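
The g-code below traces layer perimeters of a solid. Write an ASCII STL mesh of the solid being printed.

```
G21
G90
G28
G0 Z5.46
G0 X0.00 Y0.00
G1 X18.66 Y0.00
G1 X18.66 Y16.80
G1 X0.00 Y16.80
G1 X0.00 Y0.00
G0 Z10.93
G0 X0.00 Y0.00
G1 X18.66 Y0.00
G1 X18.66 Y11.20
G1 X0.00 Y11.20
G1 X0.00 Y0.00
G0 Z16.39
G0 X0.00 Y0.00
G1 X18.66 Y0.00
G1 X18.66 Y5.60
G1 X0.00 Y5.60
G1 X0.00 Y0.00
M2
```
solid part
  facet normal 0.0000 0.0000 -1.0000
    outer loop
      vertex 18.66 22.40 0.00
      vertex 18.66 0.00 0.00
      vertex 0.00 0.00 0.00
    endloop
  endfacet
  facet normal 0.0000 0.0000 -1.0000
    outer loop
      vertex 0.00 22.40 0.00
      vertex 18.66 22.40 0.00
      vertex 0.00 0.00 0.00
    endloop
  endfacet
  facet normal 0.0000 -1.0000 0.0000
    outer loop
      vertex 0.00 0.00 0.00
      vertex 18.66 0.00 0.00
      vertex 18.66 0.00 21.85
    endloop
  endfacet
  facet normal 0.0000 -1.0000 0.0000
    outer loop
      vertex 0.00 0.00 0.00
      vertex 18.66 0.00 21.85
      vertex 0.00 0.00 21.85
    endloop
  endfacet
  facet normal 0.0000 0.6983 0.7158
    outer loop
      vertex 0.00 0.00 21.85
      vertex 18.66 0.00 21.85
      vertex 18.66 22.40 0.00
    endloop
  endfacet
  facet normal 0.0000 0.6983 0.7158
    outer loop
      vertex 0.00 0.00 21.85
      vertex 18.66 22.40 0.00
      vertex 0.00 22.40 0.00
    endloop
  endfacet
  facet normal -1.0000 0.0000 0.0000
    outer loop
      vertex 0.00 0.00 21.85
      vertex 0.00 22.40 0.00
      vertex 0.00 0.00 0.00
    endloop
  endfacet
  facet normal 1.0000 0.0000 0.0000
    outer loop
      vertex 18.66 0.00 0.00
      vertex 18.66 22.40 0.00
      vertex 18.66 0.00 21.85
    endloop
  endfacet
endsolid part

The G0 Z moves step by Δz≈5.46 mm. The G1 loops shrink linearly with z, so the solid tapers from its base footprint up to z≈21.9. Closing with a flat bottom cap and the tapered top and triangulating gives 8 facets — a wedge (ramp): 18.7 × 22.4 mm base, rising to 21.9 mm along the y=0 edge and sloping linearly to z=0 at y=22.4.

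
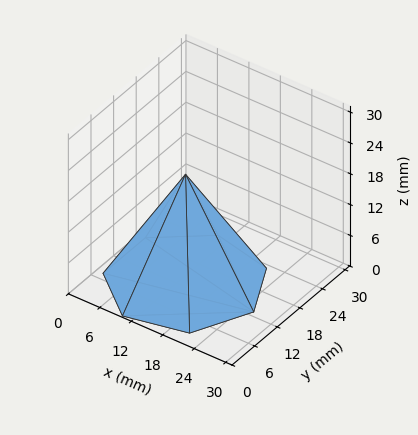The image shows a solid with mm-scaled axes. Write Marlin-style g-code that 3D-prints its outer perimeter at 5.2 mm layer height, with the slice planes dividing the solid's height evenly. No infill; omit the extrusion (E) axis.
Reading the render: the shape is a regular 7-sided pyramid, base circumscribed radius ≈ 13 mm, apex at z ≈ 21 mm (dimensions read to the nearest mm from the axis ticks). For the g-code, the solid's height is divided into equal slices at the stated Δz and each level perimeter traced with G1 moves after a G0 lift.

; perimeter-only toolpath
G21 ; units = mm
G90 ; absolute positioning
G28 ; home
; layer 1
G0 Z5.2
G0 X22.8 Y13.0
G1 X19.1 Y20.6
G1 X10.8 Y22.5
G1 X4.2 Y17.2
G1 X4.2 Y8.8
G1 X10.8 Y3.5
G1 X19.1 Y5.3
G1 X22.8 Y13.0
; layer 2
G0 Z10.5
G0 X19.5 Y13.0
G1 X17.1 Y18.1
G1 X11.6 Y19.4
G1 X7.2 Y15.8
G1 X7.2 Y10.2
G1 X11.6 Y6.7
G1 X17.1 Y7.9
G1 X19.5 Y13.0
; layer 3
G0 Z15.8
G0 X16.2 Y13.0
G1 X15.0 Y15.6
G1 X12.3 Y16.2
G1 X10.1 Y14.4
G1 X10.1 Y11.6
G1 X12.3 Y9.8
G1 X15.0 Y10.4
G1 X16.2 Y13.0
M2 ; end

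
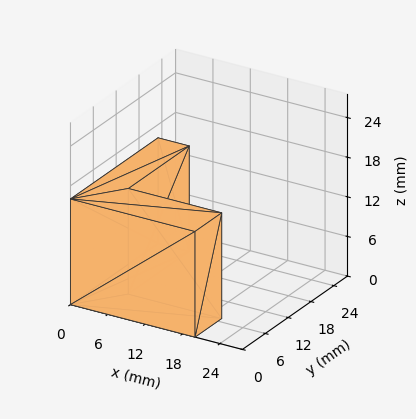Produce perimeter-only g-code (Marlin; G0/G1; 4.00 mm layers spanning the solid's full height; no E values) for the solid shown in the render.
Reading the render: the shape is an L-shaped prism: outer 20 × 23 mm, arm thicknesses ≈ 7 mm (horizontal) and 5 mm (vertical), extruded 16 mm in z (dimensions read to the nearest mm from the axis ticks). For the g-code, the solid's height is divided into equal slices at the stated Δz and each level perimeter traced with G1 moves after a G0 lift.

; perimeter-only toolpath
G21 ; units = mm
G90 ; absolute positioning
G28 ; home
; layer 1
G0 Z4.00
G0 X0.00 Y0.00
G1 X20.00 Y0.00
G1 X20.00 Y7.00
G1 X5.00 Y7.00
G1 X5.00 Y23.00
G1 X0.00 Y23.00
G1 X0.00 Y0.00
; layer 2
G0 Z8.00
G0 X0.00 Y0.00
G1 X20.00 Y0.00
G1 X20.00 Y7.00
G1 X5.00 Y7.00
G1 X5.00 Y23.00
G1 X0.00 Y23.00
G1 X0.00 Y0.00
; layer 3
G0 Z12.00
G0 X0.00 Y0.00
G1 X20.00 Y0.00
G1 X20.00 Y7.00
G1 X5.00 Y7.00
G1 X5.00 Y23.00
G1 X0.00 Y23.00
G1 X0.00 Y0.00
; layer 4
G0 Z16.00
G0 X0.00 Y0.00
G1 X20.00 Y0.00
G1 X20.00 Y7.00
G1 X5.00 Y7.00
G1 X5.00 Y23.00
G1 X0.00 Y23.00
G1 X0.00 Y0.00
M2 ; end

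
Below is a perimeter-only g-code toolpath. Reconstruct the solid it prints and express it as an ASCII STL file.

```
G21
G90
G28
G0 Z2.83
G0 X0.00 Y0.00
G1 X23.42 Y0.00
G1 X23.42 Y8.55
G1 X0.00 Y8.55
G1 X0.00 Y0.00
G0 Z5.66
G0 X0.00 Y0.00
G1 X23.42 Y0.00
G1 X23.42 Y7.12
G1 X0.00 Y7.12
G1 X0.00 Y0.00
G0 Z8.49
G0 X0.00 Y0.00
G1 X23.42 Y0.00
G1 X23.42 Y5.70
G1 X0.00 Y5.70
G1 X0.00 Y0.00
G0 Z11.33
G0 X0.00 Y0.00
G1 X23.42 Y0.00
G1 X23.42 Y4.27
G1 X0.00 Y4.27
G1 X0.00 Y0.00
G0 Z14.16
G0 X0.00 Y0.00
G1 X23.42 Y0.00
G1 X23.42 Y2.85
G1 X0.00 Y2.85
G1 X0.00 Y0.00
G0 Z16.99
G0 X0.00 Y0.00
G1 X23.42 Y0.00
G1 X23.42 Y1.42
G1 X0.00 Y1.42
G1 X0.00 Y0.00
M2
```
solid part
  facet normal 0.0000 0.0000 -1.0000
    outer loop
      vertex 23.42 9.97 0.00
      vertex 23.42 0.00 0.00
      vertex 0.00 0.00 0.00
    endloop
  endfacet
  facet normal 0.0000 0.0000 -1.0000
    outer loop
      vertex 0.00 9.97 0.00
      vertex 23.42 9.97 0.00
      vertex 0.00 0.00 0.00
    endloop
  endfacet
  facet normal 0.0000 -1.0000 0.0000
    outer loop
      vertex 0.00 0.00 0.00
      vertex 23.42 0.00 0.00
      vertex 23.42 0.00 19.82
    endloop
  endfacet
  facet normal 0.0000 -1.0000 0.0000
    outer loop
      vertex 0.00 0.00 0.00
      vertex 23.42 0.00 19.82
      vertex 0.00 0.00 19.82
    endloop
  endfacet
  facet normal 0.0000 0.8933 0.4494
    outer loop
      vertex 0.00 0.00 19.82
      vertex 23.42 0.00 19.82
      vertex 23.42 9.97 0.00
    endloop
  endfacet
  facet normal 0.0000 0.8933 0.4494
    outer loop
      vertex 0.00 0.00 19.82
      vertex 23.42 9.97 0.00
      vertex 0.00 9.97 0.00
    endloop
  endfacet
  facet normal -1.0000 0.0000 0.0000
    outer loop
      vertex 0.00 0.00 19.82
      vertex 0.00 9.97 0.00
      vertex 0.00 0.00 0.00
    endloop
  endfacet
  facet normal 1.0000 0.0000 0.0000
    outer loop
      vertex 23.42 0.00 0.00
      vertex 23.42 9.97 0.00
      vertex 23.42 0.00 19.82
    endloop
  endfacet
endsolid part

The G0 Z moves step by Δz≈2.83 mm. The G1 loops shrink linearly with z, so the solid tapers from its base footprint up to z≈19.8. Closing with a flat bottom cap and the tapered top and triangulating gives 8 facets — a wedge (ramp): 23.4 × 9.97 mm base, rising to 19.8 mm along the y=0 edge and sloping linearly to z=0 at y=9.97.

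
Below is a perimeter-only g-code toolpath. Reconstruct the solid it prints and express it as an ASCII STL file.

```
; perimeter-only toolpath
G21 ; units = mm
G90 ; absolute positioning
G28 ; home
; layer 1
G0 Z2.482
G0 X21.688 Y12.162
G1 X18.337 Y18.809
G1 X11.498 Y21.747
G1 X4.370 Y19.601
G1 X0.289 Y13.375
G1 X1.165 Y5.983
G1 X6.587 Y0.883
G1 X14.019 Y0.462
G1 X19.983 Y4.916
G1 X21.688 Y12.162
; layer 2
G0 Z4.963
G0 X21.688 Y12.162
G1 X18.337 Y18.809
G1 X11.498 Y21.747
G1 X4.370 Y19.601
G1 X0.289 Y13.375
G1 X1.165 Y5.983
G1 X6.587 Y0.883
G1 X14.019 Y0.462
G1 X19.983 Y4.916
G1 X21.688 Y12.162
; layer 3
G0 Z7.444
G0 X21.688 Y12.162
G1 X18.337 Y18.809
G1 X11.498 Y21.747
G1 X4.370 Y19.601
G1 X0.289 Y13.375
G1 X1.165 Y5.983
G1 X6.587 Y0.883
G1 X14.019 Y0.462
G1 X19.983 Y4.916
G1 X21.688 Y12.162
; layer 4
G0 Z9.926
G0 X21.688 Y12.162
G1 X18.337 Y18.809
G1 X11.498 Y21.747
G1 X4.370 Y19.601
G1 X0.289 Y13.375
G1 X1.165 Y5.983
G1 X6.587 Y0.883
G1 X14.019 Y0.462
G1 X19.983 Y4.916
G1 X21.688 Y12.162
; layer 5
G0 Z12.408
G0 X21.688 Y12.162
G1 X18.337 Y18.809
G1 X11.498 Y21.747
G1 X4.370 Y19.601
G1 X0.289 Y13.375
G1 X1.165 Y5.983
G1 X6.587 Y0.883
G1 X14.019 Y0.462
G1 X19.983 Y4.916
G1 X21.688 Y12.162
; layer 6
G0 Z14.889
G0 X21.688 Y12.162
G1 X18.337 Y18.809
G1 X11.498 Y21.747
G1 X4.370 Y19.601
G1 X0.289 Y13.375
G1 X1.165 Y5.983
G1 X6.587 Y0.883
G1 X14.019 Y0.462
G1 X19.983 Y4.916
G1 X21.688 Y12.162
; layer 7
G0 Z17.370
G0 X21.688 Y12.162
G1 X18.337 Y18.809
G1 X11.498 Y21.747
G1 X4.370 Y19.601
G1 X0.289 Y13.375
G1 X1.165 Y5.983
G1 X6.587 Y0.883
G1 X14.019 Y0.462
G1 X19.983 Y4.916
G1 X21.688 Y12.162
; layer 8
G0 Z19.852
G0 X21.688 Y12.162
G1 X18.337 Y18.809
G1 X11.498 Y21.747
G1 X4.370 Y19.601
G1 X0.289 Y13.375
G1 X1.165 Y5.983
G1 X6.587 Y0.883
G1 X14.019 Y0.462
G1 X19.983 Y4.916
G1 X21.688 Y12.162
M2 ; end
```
solid part
  facet normal 0.0000 0.0000 -1.0000
    outer loop
      vertex 11.498 21.747 0.000
      vertex 18.337 18.809 0.000
      vertex 21.688 12.162 0.000
    endloop
  endfacet
  facet normal 0.0000 0.0000 -1.0000
    outer loop
      vertex 4.370 19.601 0.000
      vertex 11.498 21.747 0.000
      vertex 21.688 12.162 0.000
    endloop
  endfacet
  facet normal 0.0000 0.0000 -1.0000
    outer loop
      vertex 0.289 13.375 0.000
      vertex 4.370 19.601 0.000
      vertex 21.688 12.162 0.000
    endloop
  endfacet
  facet normal 0.0000 0.0000 -1.0000
    outer loop
      vertex 1.165 5.983 0.000
      vertex 0.289 13.375 0.000
      vertex 21.688 12.162 0.000
    endloop
  endfacet
  facet normal 0.0000 0.0000 -1.0000
    outer loop
      vertex 6.587 0.883 0.000
      vertex 1.165 5.983 0.000
      vertex 21.688 12.162 0.000
    endloop
  endfacet
  facet normal 0.0000 0.0000 -1.0000
    outer loop
      vertex 14.019 0.462 0.000
      vertex 6.587 0.883 0.000
      vertex 21.688 12.162 0.000
    endloop
  endfacet
  facet normal 0.0000 0.0000 -1.0000
    outer loop
      vertex 19.983 4.916 0.000
      vertex 14.019 0.462 0.000
      vertex 21.688 12.162 0.000
    endloop
  endfacet
  facet normal 0.0000 0.0000 1.0000
    outer loop
      vertex 21.688 12.162 19.852
      vertex 18.337 18.809 19.852
      vertex 11.498 21.747 19.852
    endloop
  endfacet
  facet normal 0.0000 0.0000 1.0000
    outer loop
      vertex 21.688 12.162 19.852
      vertex 11.498 21.747 19.852
      vertex 4.370 19.601 19.852
    endloop
  endfacet
  facet normal 0.0000 0.0000 1.0000
    outer loop
      vertex 21.688 12.162 19.852
      vertex 4.370 19.601 19.852
      vertex 0.289 13.375 19.852
    endloop
  endfacet
  facet normal 0.0000 0.0000 1.0000
    outer loop
      vertex 21.688 12.162 19.852
      vertex 0.289 13.375 19.852
      vertex 1.165 5.983 19.852
    endloop
  endfacet
  facet normal 0.0000 0.0000 1.0000
    outer loop
      vertex 21.688 12.162 19.852
      vertex 1.165 5.983 19.852
      vertex 6.587 0.883 19.852
    endloop
  endfacet
  facet normal 0.0000 0.0000 1.0000
    outer loop
      vertex 21.688 12.162 19.852
      vertex 6.587 0.883 19.852
      vertex 14.019 0.462 19.852
    endloop
  endfacet
  facet normal 0.0000 0.0000 1.0000
    outer loop
      vertex 21.688 12.162 19.852
      vertex 14.019 0.462 19.852
      vertex 19.983 4.916 19.852
    endloop
  endfacet
  facet normal 0.8929 0.4502 0.0000
    outer loop
      vertex 21.688 12.162 0.000
      vertex 18.337 18.809 0.000
      vertex 18.337 18.809 19.852
    endloop
  endfacet
  facet normal 0.8929 0.4502 0.0000
    outer loop
      vertex 21.688 12.162 0.000
      vertex 18.337 18.809 19.852
      vertex 21.688 12.162 19.852
    endloop
  endfacet
  facet normal 0.3947 0.9188 0.0000
    outer loop
      vertex 18.337 18.809 0.000
      vertex 11.498 21.747 0.000
      vertex 11.498 21.747 19.852
    endloop
  endfacet
  facet normal 0.3947 0.9188 0.0000
    outer loop
      vertex 18.337 18.809 0.000
      vertex 11.498 21.747 19.852
      vertex 18.337 18.809 19.852
    endloop
  endfacet
  facet normal -0.2883 0.9575 0.0000
    outer loop
      vertex 11.498 21.747 0.000
      vertex 4.370 19.601 0.000
      vertex 4.370 19.601 19.852
    endloop
  endfacet
  facet normal -0.2883 0.9575 0.0000
    outer loop
      vertex 11.498 21.747 0.000
      vertex 4.370 19.601 19.852
      vertex 11.498 21.747 19.852
    endloop
  endfacet
  facet normal -0.8363 0.5482 0.0000
    outer loop
      vertex 4.370 19.601 0.000
      vertex 0.289 13.375 0.000
      vertex 0.289 13.375 19.852
    endloop
  endfacet
  facet normal -0.8363 0.5482 0.0000
    outer loop
      vertex 4.370 19.601 0.000
      vertex 0.289 13.375 19.852
      vertex 4.370 19.601 19.852
    endloop
  endfacet
  facet normal -0.9931 -0.1177 0.0000
    outer loop
      vertex 0.289 13.375 0.000
      vertex 1.165 5.983 0.000
      vertex 1.165 5.983 19.852
    endloop
  endfacet
  facet normal -0.9931 -0.1177 0.0000
    outer loop
      vertex 0.289 13.375 0.000
      vertex 1.165 5.983 19.852
      vertex 0.289 13.375 19.852
    endloop
  endfacet
  facet normal -0.6851 -0.7284 0.0000
    outer loop
      vertex 1.165 5.983 0.000
      vertex 6.587 0.883 0.000
      vertex 6.587 0.883 19.852
    endloop
  endfacet
  facet normal -0.6851 -0.7284 0.0000
    outer loop
      vertex 1.165 5.983 0.000
      vertex 6.587 0.883 19.852
      vertex 1.165 5.983 19.852
    endloop
  endfacet
  facet normal -0.0566 -0.9984 0.0000
    outer loop
      vertex 6.587 0.883 0.000
      vertex 14.019 0.462 0.000
      vertex 14.019 0.462 19.852
    endloop
  endfacet
  facet normal -0.0566 -0.9984 0.0000
    outer loop
      vertex 6.587 0.883 0.000
      vertex 14.019 0.462 19.852
      vertex 6.587 0.883 19.852
    endloop
  endfacet
  facet normal 0.5984 -0.8012 0.0000
    outer loop
      vertex 14.019 0.462 0.000
      vertex 19.983 4.916 0.000
      vertex 19.983 4.916 19.852
    endloop
  endfacet
  facet normal 0.5984 -0.8012 0.0000
    outer loop
      vertex 14.019 0.462 0.000
      vertex 19.983 4.916 19.852
      vertex 14.019 0.462 19.852
    endloop
  endfacet
  facet normal 0.9734 -0.2290 0.0000
    outer loop
      vertex 19.983 4.916 0.000
      vertex 21.688 12.162 0.000
      vertex 21.688 12.162 19.852
    endloop
  endfacet
  facet normal 0.9734 -0.2290 0.0000
    outer loop
      vertex 19.983 4.916 0.000
      vertex 21.688 12.162 19.852
      vertex 19.983 4.916 19.852
    endloop
  endfacet
endsolid part

The G0 Z moves step by Δz≈2.482 mm. Every layer's G1 loop is the same polygon, so the solid is a straight extrusion of it from z=0 to z≈19.9. Closing with flat bottom and top caps and triangulating gives 32 facets — a regular 9-sided prism (a cylinder approximated with 9 flat sides), circumscribed radius ≈ 10.9 mm, height ≈ 19.9 mm.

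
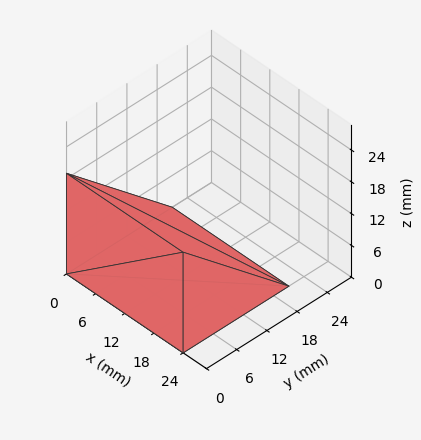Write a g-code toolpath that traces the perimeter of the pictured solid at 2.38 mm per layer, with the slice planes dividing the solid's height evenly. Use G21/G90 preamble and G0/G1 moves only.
Reading the render: the shape is a wedge (ramp): 24 × 21 mm base, rising to 19 mm along the y=0 edge and sloping linearly to z=0 at y=21 (dimensions read to the nearest mm from the axis ticks). For the g-code, the solid's height is divided into equal slices at the stated Δz and each level perimeter traced with G1 moves after a G0 lift.

; perimeter-only toolpath
G21 ; units = mm
G90 ; absolute positioning
G28 ; home
; layer 1
G0 Z2.38
G0 X0.00 Y0.00
G1 X24.00 Y0.00
G1 X24.00 Y18.38
G1 X0.00 Y18.38
G1 X0.00 Y0.00
; layer 2
G0 Z4.75
G0 X0.00 Y0.00
G1 X24.00 Y0.00
G1 X24.00 Y15.75
G1 X0.00 Y15.75
G1 X0.00 Y0.00
; layer 3
G0 Z7.12
G0 X0.00 Y0.00
G1 X24.00 Y0.00
G1 X24.00 Y13.12
G1 X0.00 Y13.12
G1 X0.00 Y0.00
; layer 4
G0 Z9.50
G0 X0.00 Y0.00
G1 X24.00 Y0.00
G1 X24.00 Y10.50
G1 X0.00 Y10.50
G1 X0.00 Y0.00
; layer 5
G0 Z11.88
G0 X0.00 Y0.00
G1 X24.00 Y0.00
G1 X24.00 Y7.88
G1 X0.00 Y7.88
G1 X0.00 Y0.00
; layer 6
G0 Z14.25
G0 X0.00 Y0.00
G1 X24.00 Y0.00
G1 X24.00 Y5.25
G1 X0.00 Y5.25
G1 X0.00 Y0.00
; layer 7
G0 Z16.62
G0 X0.00 Y0.00
G1 X24.00 Y0.00
G1 X24.00 Y2.62
G1 X0.00 Y2.62
G1 X0.00 Y0.00
M2 ; end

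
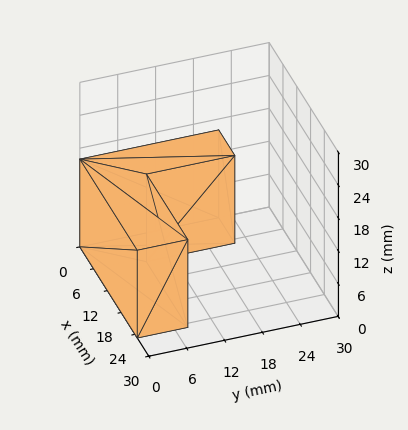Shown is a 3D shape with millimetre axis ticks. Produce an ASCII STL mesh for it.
Reading the render: the shape is an L-shaped prism: outer 25 × 22 mm, arm thicknesses ≈ 8 mm (horizontal) and 7 mm (vertical), extruded 16 mm in z (dimensions read to the nearest mm from the axis ticks). For the STL, each face is triangulated and given an outward normal.

solid part
  facet normal 0.0000 0.0000 -1.0000
    outer loop
      vertex 25.00 8.00 0.00
      vertex 25.00 0.00 0.00
      vertex 0.00 0.00 0.00
    endloop
  endfacet
  facet normal 0.0000 0.0000 -1.0000
    outer loop
      vertex 7.00 8.00 0.00
      vertex 25.00 8.00 0.00
      vertex 0.00 0.00 0.00
    endloop
  endfacet
  facet normal 0.0000 0.0000 -1.0000
    outer loop
      vertex 7.00 22.00 0.00
      vertex 7.00 8.00 0.00
      vertex 0.00 0.00 0.00
    endloop
  endfacet
  facet normal 0.0000 0.0000 -1.0000
    outer loop
      vertex 0.00 22.00 0.00
      vertex 7.00 22.00 0.00
      vertex 0.00 0.00 0.00
    endloop
  endfacet
  facet normal 0.0000 0.0000 1.0000
    outer loop
      vertex 0.00 0.00 16.00
      vertex 25.00 0.00 16.00
      vertex 25.00 8.00 16.00
    endloop
  endfacet
  facet normal 0.0000 0.0000 1.0000
    outer loop
      vertex 0.00 0.00 16.00
      vertex 25.00 8.00 16.00
      vertex 7.00 8.00 16.00
    endloop
  endfacet
  facet normal 0.0000 0.0000 1.0000
    outer loop
      vertex 0.00 0.00 16.00
      vertex 7.00 8.00 16.00
      vertex 7.00 22.00 16.00
    endloop
  endfacet
  facet normal 0.0000 0.0000 1.0000
    outer loop
      vertex 0.00 0.00 16.00
      vertex 7.00 22.00 16.00
      vertex 0.00 22.00 16.00
    endloop
  endfacet
  facet normal 0.0000 -1.0000 0.0000
    outer loop
      vertex 0.00 0.00 0.00
      vertex 25.00 0.00 0.00
      vertex 25.00 0.00 16.00
    endloop
  endfacet
  facet normal 0.0000 -1.0000 0.0000
    outer loop
      vertex 0.00 0.00 0.00
      vertex 25.00 0.00 16.00
      vertex 0.00 0.00 16.00
    endloop
  endfacet
  facet normal 1.0000 0.0000 0.0000
    outer loop
      vertex 25.00 0.00 0.00
      vertex 25.00 8.00 0.00
      vertex 25.00 8.00 16.00
    endloop
  endfacet
  facet normal 1.0000 0.0000 0.0000
    outer loop
      vertex 25.00 0.00 0.00
      vertex 25.00 8.00 16.00
      vertex 25.00 0.00 16.00
    endloop
  endfacet
  facet normal 0.0000 1.0000 0.0000
    outer loop
      vertex 25.00 8.00 0.00
      vertex 7.00 8.00 0.00
      vertex 7.00 8.00 16.00
    endloop
  endfacet
  facet normal 0.0000 1.0000 0.0000
    outer loop
      vertex 25.00 8.00 0.00
      vertex 7.00 8.00 16.00
      vertex 25.00 8.00 16.00
    endloop
  endfacet
  facet normal 1.0000 0.0000 0.0000
    outer loop
      vertex 7.00 8.00 0.00
      vertex 7.00 22.00 0.00
      vertex 7.00 22.00 16.00
    endloop
  endfacet
  facet normal 1.0000 0.0000 0.0000
    outer loop
      vertex 7.00 8.00 0.00
      vertex 7.00 22.00 16.00
      vertex 7.00 8.00 16.00
    endloop
  endfacet
  facet normal 0.0000 1.0000 0.0000
    outer loop
      vertex 7.00 22.00 0.00
      vertex 0.00 22.00 0.00
      vertex 0.00 22.00 16.00
    endloop
  endfacet
  facet normal 0.0000 1.0000 0.0000
    outer loop
      vertex 7.00 22.00 0.00
      vertex 0.00 22.00 16.00
      vertex 7.00 22.00 16.00
    endloop
  endfacet
  facet normal -1.0000 0.0000 0.0000
    outer loop
      vertex 0.00 22.00 0.00
      vertex 0.00 0.00 0.00
      vertex 0.00 0.00 16.00
    endloop
  endfacet
  facet normal -1.0000 0.0000 0.0000
    outer loop
      vertex 0.00 22.00 0.00
      vertex 0.00 0.00 16.00
      vertex 0.00 22.00 16.00
    endloop
  endfacet
endsolid part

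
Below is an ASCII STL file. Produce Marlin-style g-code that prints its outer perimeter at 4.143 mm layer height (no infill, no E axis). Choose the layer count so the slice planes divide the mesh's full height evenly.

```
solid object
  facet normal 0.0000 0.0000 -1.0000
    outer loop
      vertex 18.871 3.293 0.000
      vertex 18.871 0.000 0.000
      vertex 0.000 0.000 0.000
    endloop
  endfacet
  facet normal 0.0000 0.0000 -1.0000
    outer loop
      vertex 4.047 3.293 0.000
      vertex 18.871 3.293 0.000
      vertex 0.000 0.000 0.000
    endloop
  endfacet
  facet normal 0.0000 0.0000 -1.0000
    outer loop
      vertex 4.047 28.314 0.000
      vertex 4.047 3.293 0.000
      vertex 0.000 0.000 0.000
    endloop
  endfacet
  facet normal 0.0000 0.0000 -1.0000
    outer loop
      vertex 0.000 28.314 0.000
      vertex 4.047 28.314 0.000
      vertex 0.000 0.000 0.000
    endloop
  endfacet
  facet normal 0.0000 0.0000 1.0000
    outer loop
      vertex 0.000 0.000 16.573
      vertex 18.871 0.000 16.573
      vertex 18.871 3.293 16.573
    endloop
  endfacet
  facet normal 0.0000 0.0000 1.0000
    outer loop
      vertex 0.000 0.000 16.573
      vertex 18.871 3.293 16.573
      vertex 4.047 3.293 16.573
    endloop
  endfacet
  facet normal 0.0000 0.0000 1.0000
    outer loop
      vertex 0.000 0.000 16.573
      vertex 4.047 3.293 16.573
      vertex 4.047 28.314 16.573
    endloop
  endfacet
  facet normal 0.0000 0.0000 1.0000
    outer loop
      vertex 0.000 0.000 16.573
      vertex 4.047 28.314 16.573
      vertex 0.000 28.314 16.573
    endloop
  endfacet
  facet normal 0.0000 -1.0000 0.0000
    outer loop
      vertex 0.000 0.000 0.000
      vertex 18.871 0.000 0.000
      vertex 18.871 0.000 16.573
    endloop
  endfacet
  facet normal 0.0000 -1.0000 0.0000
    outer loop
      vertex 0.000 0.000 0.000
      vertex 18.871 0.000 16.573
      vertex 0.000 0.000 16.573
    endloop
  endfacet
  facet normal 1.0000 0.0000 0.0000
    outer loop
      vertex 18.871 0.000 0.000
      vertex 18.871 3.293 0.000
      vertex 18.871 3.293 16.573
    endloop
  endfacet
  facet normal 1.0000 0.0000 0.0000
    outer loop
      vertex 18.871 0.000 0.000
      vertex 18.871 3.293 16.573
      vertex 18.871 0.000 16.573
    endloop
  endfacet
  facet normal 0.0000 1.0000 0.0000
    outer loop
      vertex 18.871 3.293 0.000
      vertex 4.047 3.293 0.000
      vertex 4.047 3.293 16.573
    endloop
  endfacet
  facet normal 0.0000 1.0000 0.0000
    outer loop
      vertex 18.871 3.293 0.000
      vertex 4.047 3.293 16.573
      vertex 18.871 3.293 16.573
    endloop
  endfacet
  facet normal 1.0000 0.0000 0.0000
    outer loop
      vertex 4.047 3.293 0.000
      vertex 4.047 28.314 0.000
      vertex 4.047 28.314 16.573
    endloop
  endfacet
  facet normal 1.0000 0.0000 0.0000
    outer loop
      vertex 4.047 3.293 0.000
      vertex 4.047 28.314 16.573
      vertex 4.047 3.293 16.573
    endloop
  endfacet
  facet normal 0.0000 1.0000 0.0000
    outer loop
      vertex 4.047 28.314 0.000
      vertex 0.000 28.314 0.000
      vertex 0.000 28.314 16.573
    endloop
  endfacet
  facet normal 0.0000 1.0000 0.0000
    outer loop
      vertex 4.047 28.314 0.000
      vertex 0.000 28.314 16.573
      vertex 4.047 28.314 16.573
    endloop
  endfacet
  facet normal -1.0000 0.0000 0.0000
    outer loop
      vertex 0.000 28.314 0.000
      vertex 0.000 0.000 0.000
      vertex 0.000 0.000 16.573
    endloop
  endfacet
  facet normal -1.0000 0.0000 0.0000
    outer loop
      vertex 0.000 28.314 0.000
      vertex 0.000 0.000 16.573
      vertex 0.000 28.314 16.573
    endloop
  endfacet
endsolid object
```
; perimeter-only toolpath
G21 ; units = mm
G90 ; absolute positioning
G28 ; home
; layer 1
G0 Z4.143
G0 X0.000 Y0.000
G1 X18.871 Y0.000
G1 X18.871 Y3.293
G1 X4.047 Y3.293
G1 X4.047 Y28.314
G1 X0.000 Y28.314
G1 X0.000 Y0.000
; layer 2
G0 Z8.287
G0 X0.000 Y0.000
G1 X18.871 Y0.000
G1 X18.871 Y3.293
G1 X4.047 Y3.293
G1 X4.047 Y28.314
G1 X0.000 Y28.314
G1 X0.000 Y0.000
; layer 3
G0 Z12.430
G0 X0.000 Y0.000
G1 X18.871 Y0.000
G1 X18.871 Y3.293
G1 X4.047 Y3.293
G1 X4.047 Y28.314
G1 X0.000 Y28.314
G1 X0.000 Y0.000
; layer 4
G0 Z16.573
G0 X0.000 Y0.000
G1 X18.871 Y0.000
G1 X18.871 Y3.293
G1 X4.047 Y3.293
G1 X4.047 Y28.314
G1 X0.000 Y28.314
G1 X0.000 Y0.000
M2 ; end

The solid is an L-shaped prism: outer 18.9 × 28.3 mm, arm thicknesses ≈ 3.29 mm (horizontal) and 4.05 mm (vertical), extruded 16.6 mm in z. Slicing at Δz = 4.143 mm — 4 equal slices spanning the solid's height, so layer i sits at z = i·h/4 — gives 4 non-empty perimeters. Each is a 6-segment closed polygon; G0 lifts to the layer z and rapids to the start vertex, then G1 traces the edges.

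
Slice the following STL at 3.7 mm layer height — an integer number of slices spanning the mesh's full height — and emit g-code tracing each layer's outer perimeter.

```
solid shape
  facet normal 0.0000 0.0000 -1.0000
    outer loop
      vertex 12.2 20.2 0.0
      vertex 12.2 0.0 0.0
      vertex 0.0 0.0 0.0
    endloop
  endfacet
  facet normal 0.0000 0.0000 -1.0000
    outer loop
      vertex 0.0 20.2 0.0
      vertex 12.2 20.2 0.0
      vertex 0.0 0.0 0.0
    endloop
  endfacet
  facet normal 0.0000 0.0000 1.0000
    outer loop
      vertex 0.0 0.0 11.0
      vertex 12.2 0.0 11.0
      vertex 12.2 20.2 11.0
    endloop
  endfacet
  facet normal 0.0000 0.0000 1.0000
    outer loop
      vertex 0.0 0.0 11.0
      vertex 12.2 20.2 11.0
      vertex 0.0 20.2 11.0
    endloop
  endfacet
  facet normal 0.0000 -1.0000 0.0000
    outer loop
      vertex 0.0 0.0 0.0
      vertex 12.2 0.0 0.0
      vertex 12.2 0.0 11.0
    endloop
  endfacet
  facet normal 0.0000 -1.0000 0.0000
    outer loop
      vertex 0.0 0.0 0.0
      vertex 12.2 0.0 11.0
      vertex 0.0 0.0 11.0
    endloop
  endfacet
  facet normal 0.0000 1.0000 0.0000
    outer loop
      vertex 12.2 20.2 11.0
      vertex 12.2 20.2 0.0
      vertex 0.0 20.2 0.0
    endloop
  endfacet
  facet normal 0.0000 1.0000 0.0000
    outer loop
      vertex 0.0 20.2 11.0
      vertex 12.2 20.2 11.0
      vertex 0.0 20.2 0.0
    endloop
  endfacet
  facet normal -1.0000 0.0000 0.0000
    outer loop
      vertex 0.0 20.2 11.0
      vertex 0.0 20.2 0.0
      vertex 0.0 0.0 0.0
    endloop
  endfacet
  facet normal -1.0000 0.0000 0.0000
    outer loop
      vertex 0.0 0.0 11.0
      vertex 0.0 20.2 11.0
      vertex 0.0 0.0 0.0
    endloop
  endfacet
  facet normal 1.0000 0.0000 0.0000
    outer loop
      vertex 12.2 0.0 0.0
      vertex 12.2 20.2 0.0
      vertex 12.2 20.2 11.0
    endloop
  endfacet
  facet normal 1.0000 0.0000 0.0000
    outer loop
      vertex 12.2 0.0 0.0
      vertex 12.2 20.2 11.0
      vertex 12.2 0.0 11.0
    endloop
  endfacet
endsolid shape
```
; perimeter-only toolpath
G21 ; units = mm
G90 ; absolute positioning
G28 ; home
; layer 1
G0 Z3.7
G0 X0.0 Y0.0
G1 X12.2 Y0.0
G1 X12.2 Y20.2
G1 X0.0 Y20.2
G1 X0.0 Y0.0
; layer 2
G0 Z7.3
G0 X0.0 Y0.0
G1 X12.2 Y0.0
G1 X12.2 Y20.2
G1 X0.0 Y20.2
G1 X0.0 Y0.0
; layer 3
G0 Z11.0
G0 X0.0 Y0.0
G1 X12.2 Y0.0
G1 X12.2 Y20.2
G1 X0.0 Y20.2
G1 X0.0 Y0.0
M2 ; end

The solid is a rectangular box, roughly 12.2 × 20.2 mm footprint and 11 mm tall. Slicing at Δz = 3.7 mm — 3 equal slices spanning the solid's height, so layer i sits at z = i·h/3 — gives 3 non-empty perimeters. Each is a 4-segment closed polygon; G0 lifts to the layer z and rapids to the start vertex, then G1 traces the edges.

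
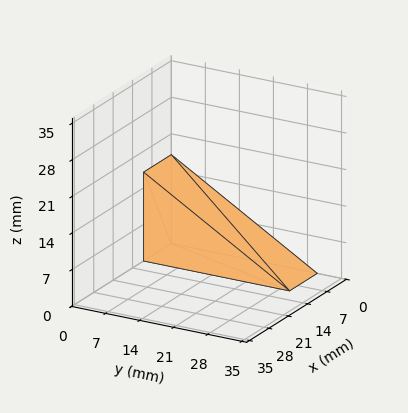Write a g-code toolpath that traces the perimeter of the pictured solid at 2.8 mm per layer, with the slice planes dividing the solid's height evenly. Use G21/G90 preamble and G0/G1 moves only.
Reading the render: the shape is a wedge (ramp): 10 × 30 mm base, rising to 17 mm along the y=0 edge and sloping linearly to z=0 at y=30 (dimensions read to the nearest mm from the axis ticks). For the g-code, the solid's height is divided into equal slices at the stated Δz and each level perimeter traced with G1 moves after a G0 lift.

; perimeter-only toolpath
G21 ; units = mm
G90 ; absolute positioning
G28 ; home
; layer 1
G0 Z2.8
G0 X0.0 Y0.0
G1 X10.0 Y0.0
G1 X10.0 Y25.0
G1 X0.0 Y25.0
G1 X0.0 Y0.0
; layer 2
G0 Z5.7
G0 X0.0 Y0.0
G1 X10.0 Y0.0
G1 X10.0 Y20.0
G1 X0.0 Y20.0
G1 X0.0 Y0.0
; layer 3
G0 Z8.5
G0 X0.0 Y0.0
G1 X10.0 Y0.0
G1 X10.0 Y15.0
G1 X0.0 Y15.0
G1 X0.0 Y0.0
; layer 4
G0 Z11.3
G0 X0.0 Y0.0
G1 X10.0 Y0.0
G1 X10.0 Y10.0
G1 X0.0 Y10.0
G1 X0.0 Y0.0
; layer 5
G0 Z14.2
G0 X0.0 Y0.0
G1 X10.0 Y0.0
G1 X10.0 Y5.0
G1 X0.0 Y5.0
G1 X0.0 Y0.0
M2 ; end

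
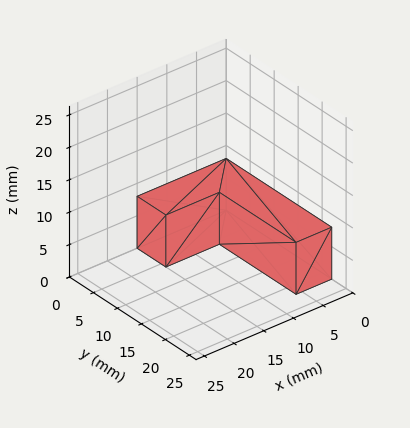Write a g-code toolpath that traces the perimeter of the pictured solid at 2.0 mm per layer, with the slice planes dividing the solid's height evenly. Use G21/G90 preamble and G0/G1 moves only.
Reading the render: the shape is an L-shaped prism: outer 15 × 22 mm, arm thicknesses ≈ 6 mm (horizontal) and 6 mm (vertical), extruded 8 mm in z (dimensions read to the nearest mm from the axis ticks). For the g-code, the solid's height is divided into equal slices at the stated Δz and each level perimeter traced with G1 moves after a G0 lift.

; perimeter-only toolpath
G21 ; units = mm
G90 ; absolute positioning
G28 ; home
; layer 1
G0 Z2.0
G0 X0.0 Y0.0
G1 X15.0 Y0.0
G1 X15.0 Y6.0
G1 X6.0 Y6.0
G1 X6.0 Y22.0
G1 X0.0 Y22.0
G1 X0.0 Y0.0
; layer 2
G0 Z4.0
G0 X0.0 Y0.0
G1 X15.0 Y0.0
G1 X15.0 Y6.0
G1 X6.0 Y6.0
G1 X6.0 Y22.0
G1 X0.0 Y22.0
G1 X0.0 Y0.0
; layer 3
G0 Z6.0
G0 X0.0 Y0.0
G1 X15.0 Y0.0
G1 X15.0 Y6.0
G1 X6.0 Y6.0
G1 X6.0 Y22.0
G1 X0.0 Y22.0
G1 X0.0 Y0.0
; layer 4
G0 Z8.0
G0 X0.0 Y0.0
G1 X15.0 Y0.0
G1 X15.0 Y6.0
G1 X6.0 Y6.0
G1 X6.0 Y22.0
G1 X0.0 Y22.0
G1 X0.0 Y0.0
M2 ; end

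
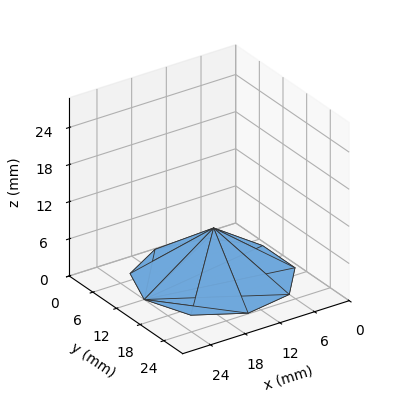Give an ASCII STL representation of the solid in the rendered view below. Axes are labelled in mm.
Reading the render: the shape is a regular 9-sided pyramid, base circumscribed radius ≈ 12 mm, apex at z ≈ 8 mm (dimensions read to the nearest mm from the axis ticks). For the STL, each face is triangulated and given an outward normal.

solid part
  facet normal 0.0000 0.0000 -1.0000
    outer loop
      vertex 14.084 23.818 0.000
      vertex 21.193 19.713 0.000
      vertex 24.000 12.000 0.000
    endloop
  endfacet
  facet normal 0.0000 0.0000 -1.0000
    outer loop
      vertex 6.000 22.392 0.000
      vertex 14.084 23.818 0.000
      vertex 24.000 12.000 0.000
    endloop
  endfacet
  facet normal 0.0000 0.0000 -1.0000
    outer loop
      vertex 0.724 16.104 0.000
      vertex 6.000 22.392 0.000
      vertex 24.000 12.000 0.000
    endloop
  endfacet
  facet normal 0.0000 0.0000 -1.0000
    outer loop
      vertex 0.724 7.896 0.000
      vertex 0.724 16.104 0.000
      vertex 24.000 12.000 0.000
    endloop
  endfacet
  facet normal 0.0000 0.0000 -1.0000
    outer loop
      vertex 6.000 1.608 0.000
      vertex 0.724 7.896 0.000
      vertex 24.000 12.000 0.000
    endloop
  endfacet
  facet normal 0.0000 0.0000 -1.0000
    outer loop
      vertex 14.084 0.182 0.000
      vertex 6.000 1.608 0.000
      vertex 24.000 12.000 0.000
    endloop
  endfacet
  facet normal 0.0000 0.0000 -1.0000
    outer loop
      vertex 21.193 4.287 0.000
      vertex 14.084 0.182 0.000
      vertex 24.000 12.000 0.000
    endloop
  endfacet
  facet normal 0.5437 0.1979 0.8156
    outer loop
      vertex 24.000 12.000 0.000
      vertex 21.193 19.713 0.000
      vertex 12.000 12.000 8.000
    endloop
  endfacet
  facet normal 0.2893 0.5011 0.8156
    outer loop
      vertex 21.193 19.713 0.000
      vertex 14.084 23.818 0.000
      vertex 12.000 12.000 8.000
    endloop
  endfacet
  facet normal -0.1005 0.5698 0.8156
    outer loop
      vertex 14.084 23.818 0.000
      vertex 6.000 22.392 0.000
      vertex 12.000 12.000 8.000
    endloop
  endfacet
  facet normal -0.4433 0.3719 0.8156
    outer loop
      vertex 6.000 22.392 0.000
      vertex 0.724 16.104 0.000
      vertex 12.000 12.000 8.000
    endloop
  endfacet
  facet normal -0.5786 0.0000 0.8156
    outer loop
      vertex 0.724 16.104 0.000
      vertex 0.724 7.896 0.000
      vertex 12.000 12.000 8.000
    endloop
  endfacet
  facet normal -0.4433 -0.3719 0.8156
    outer loop
      vertex 0.724 7.896 0.000
      vertex 6.000 1.608 0.000
      vertex 12.000 12.000 8.000
    endloop
  endfacet
  facet normal -0.1005 -0.5698 0.8156
    outer loop
      vertex 6.000 1.608 0.000
      vertex 14.084 0.182 0.000
      vertex 12.000 12.000 8.000
    endloop
  endfacet
  facet normal 0.2893 -0.5011 0.8156
    outer loop
      vertex 14.084 0.182 0.000
      vertex 21.193 4.287 0.000
      vertex 12.000 12.000 8.000
    endloop
  endfacet
  facet normal 0.5437 -0.1979 0.8156
    outer loop
      vertex 21.193 4.287 0.000
      vertex 24.000 12.000 0.000
      vertex 12.000 12.000 8.000
    endloop
  endfacet
endsolid part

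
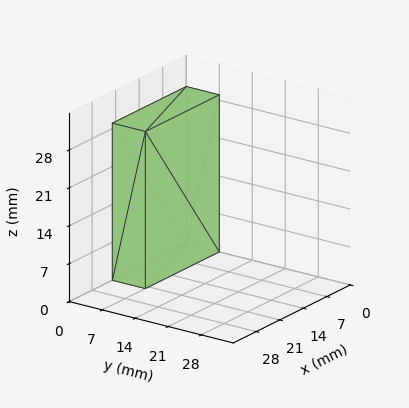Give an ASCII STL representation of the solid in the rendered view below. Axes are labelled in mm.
Reading the render: the shape is a rectangular box, roughly 22 × 7 mm footprint and 29 mm tall (dimensions read to the nearest mm from the axis ticks). For the STL, each face is triangulated and given an outward normal.

solid part
  facet normal 0.0000 0.0000 -1.0000
    outer loop
      vertex 22.00 7.00 0.00
      vertex 22.00 0.00 0.00
      vertex 0.00 0.00 0.00
    endloop
  endfacet
  facet normal 0.0000 0.0000 -1.0000
    outer loop
      vertex 0.00 7.00 0.00
      vertex 22.00 7.00 0.00
      vertex 0.00 0.00 0.00
    endloop
  endfacet
  facet normal 0.0000 0.0000 1.0000
    outer loop
      vertex 0.00 0.00 29.00
      vertex 22.00 0.00 29.00
      vertex 22.00 7.00 29.00
    endloop
  endfacet
  facet normal 0.0000 0.0000 1.0000
    outer loop
      vertex 0.00 0.00 29.00
      vertex 22.00 7.00 29.00
      vertex 0.00 7.00 29.00
    endloop
  endfacet
  facet normal 0.0000 -1.0000 0.0000
    outer loop
      vertex 0.00 0.00 0.00
      vertex 22.00 0.00 0.00
      vertex 22.00 0.00 29.00
    endloop
  endfacet
  facet normal 0.0000 -1.0000 0.0000
    outer loop
      vertex 0.00 0.00 0.00
      vertex 22.00 0.00 29.00
      vertex 0.00 0.00 29.00
    endloop
  endfacet
  facet normal 0.0000 1.0000 0.0000
    outer loop
      vertex 22.00 7.00 29.00
      vertex 22.00 7.00 0.00
      vertex 0.00 7.00 0.00
    endloop
  endfacet
  facet normal 0.0000 1.0000 0.0000
    outer loop
      vertex 0.00 7.00 29.00
      vertex 22.00 7.00 29.00
      vertex 0.00 7.00 0.00
    endloop
  endfacet
  facet normal -1.0000 0.0000 0.0000
    outer loop
      vertex 0.00 7.00 29.00
      vertex 0.00 7.00 0.00
      vertex 0.00 0.00 0.00
    endloop
  endfacet
  facet normal -1.0000 0.0000 0.0000
    outer loop
      vertex 0.00 0.00 29.00
      vertex 0.00 7.00 29.00
      vertex 0.00 0.00 0.00
    endloop
  endfacet
  facet normal 1.0000 0.0000 0.0000
    outer loop
      vertex 22.00 0.00 0.00
      vertex 22.00 7.00 0.00
      vertex 22.00 7.00 29.00
    endloop
  endfacet
  facet normal 1.0000 0.0000 0.0000
    outer loop
      vertex 22.00 0.00 0.00
      vertex 22.00 7.00 29.00
      vertex 22.00 0.00 29.00
    endloop
  endfacet
endsolid part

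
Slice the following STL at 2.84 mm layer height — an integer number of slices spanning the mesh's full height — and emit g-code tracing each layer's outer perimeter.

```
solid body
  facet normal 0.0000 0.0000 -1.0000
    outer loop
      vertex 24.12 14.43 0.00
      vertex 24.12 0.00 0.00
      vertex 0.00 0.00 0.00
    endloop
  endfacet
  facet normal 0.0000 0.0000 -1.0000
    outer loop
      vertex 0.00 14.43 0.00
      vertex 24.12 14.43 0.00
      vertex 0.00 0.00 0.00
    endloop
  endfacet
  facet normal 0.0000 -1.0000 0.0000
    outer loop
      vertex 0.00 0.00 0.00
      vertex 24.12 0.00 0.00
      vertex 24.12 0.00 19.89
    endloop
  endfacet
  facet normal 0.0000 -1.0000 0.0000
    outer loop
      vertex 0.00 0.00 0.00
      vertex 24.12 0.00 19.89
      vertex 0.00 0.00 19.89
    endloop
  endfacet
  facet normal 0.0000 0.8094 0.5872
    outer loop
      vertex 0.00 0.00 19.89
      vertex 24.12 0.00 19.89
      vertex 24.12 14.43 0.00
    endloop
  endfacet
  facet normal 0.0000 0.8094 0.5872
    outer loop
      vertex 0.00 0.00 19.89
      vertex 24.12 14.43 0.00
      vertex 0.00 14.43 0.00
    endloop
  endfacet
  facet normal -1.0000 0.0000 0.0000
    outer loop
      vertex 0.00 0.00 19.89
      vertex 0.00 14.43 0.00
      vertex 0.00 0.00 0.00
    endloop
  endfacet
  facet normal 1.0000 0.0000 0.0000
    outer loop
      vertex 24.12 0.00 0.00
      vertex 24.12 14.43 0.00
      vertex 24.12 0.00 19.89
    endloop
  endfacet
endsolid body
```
; perimeter-only toolpath
G21 ; units = mm
G90 ; absolute positioning
G28 ; home
; layer 1
G0 Z2.84
G0 X0.00 Y0.00
G1 X24.12 Y0.00
G1 X24.12 Y12.37
G1 X0.00 Y12.37
G1 X0.00 Y0.00
; layer 2
G0 Z5.68
G0 X0.00 Y0.00
G1 X24.12 Y0.00
G1 X24.12 Y10.31
G1 X0.00 Y10.31
G1 X0.00 Y0.00
; layer 3
G0 Z8.52
G0 X0.00 Y0.00
G1 X24.12 Y0.00
G1 X24.12 Y8.25
G1 X0.00 Y8.25
G1 X0.00 Y0.00
; layer 4
G0 Z11.37
G0 X0.00 Y0.00
G1 X24.12 Y0.00
G1 X24.12 Y6.18
G1 X0.00 Y6.18
G1 X0.00 Y0.00
; layer 5
G0 Z14.21
G0 X0.00 Y0.00
G1 X24.12 Y0.00
G1 X24.12 Y4.12
G1 X0.00 Y4.12
G1 X0.00 Y0.00
; layer 6
G0 Z17.05
G0 X0.00 Y0.00
G1 X24.12 Y0.00
G1 X24.12 Y2.06
G1 X0.00 Y2.06
G1 X0.00 Y0.00
M2 ; end

The solid is a wedge (ramp): 24.1 × 14.4 mm base, rising to 19.9 mm along the y=0 edge and sloping linearly to z=0 at y=14.4. Slicing at Δz = 2.84 mm — 7 equal slices spanning the solid's height, so layer i sits at z = i·h/7 — gives 6 non-empty perimeters. Each is a 4-segment closed polygon; G0 lifts to the layer z and rapids to the start vertex, then G1 traces the edges. The cross-section shrinks linearly with z (the slice at the apex is degenerate and omitted).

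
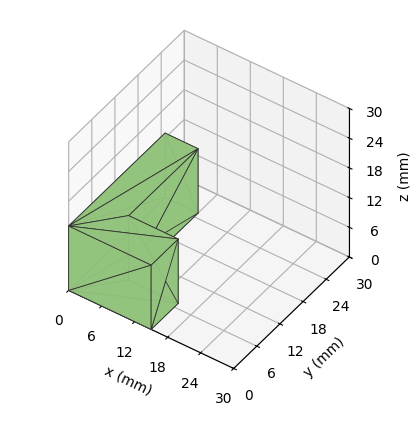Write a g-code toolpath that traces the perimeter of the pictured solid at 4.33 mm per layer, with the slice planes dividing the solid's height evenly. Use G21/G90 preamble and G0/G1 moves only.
Reading the render: the shape is an L-shaped prism: outer 15 × 25 mm, arm thicknesses ≈ 7 mm (horizontal) and 6 mm (vertical), extruded 13 mm in z (dimensions read to the nearest mm from the axis ticks). For the g-code, the solid's height is divided into equal slices at the stated Δz and each level perimeter traced with G1 moves after a G0 lift.

; perimeter-only toolpath
G21 ; units = mm
G90 ; absolute positioning
G28 ; home
; layer 1
G0 Z4.33
G0 X0.00 Y0.00
G1 X15.00 Y0.00
G1 X15.00 Y7.00
G1 X6.00 Y7.00
G1 X6.00 Y25.00
G1 X0.00 Y25.00
G1 X0.00 Y0.00
; layer 2
G0 Z8.67
G0 X0.00 Y0.00
G1 X15.00 Y0.00
G1 X15.00 Y7.00
G1 X6.00 Y7.00
G1 X6.00 Y25.00
G1 X0.00 Y25.00
G1 X0.00 Y0.00
; layer 3
G0 Z13.00
G0 X0.00 Y0.00
G1 X15.00 Y0.00
G1 X15.00 Y7.00
G1 X6.00 Y7.00
G1 X6.00 Y25.00
G1 X0.00 Y25.00
G1 X0.00 Y0.00
M2 ; end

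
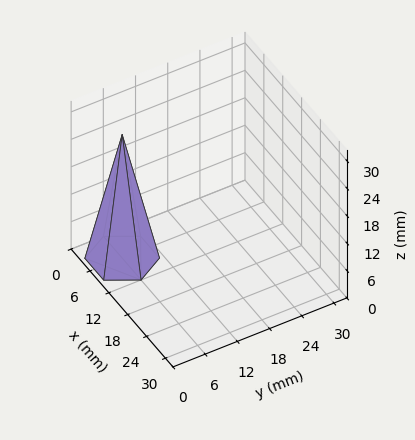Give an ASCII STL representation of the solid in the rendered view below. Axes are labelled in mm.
Reading the render: the shape is a regular 6-sided pyramid, base circumscribed radius ≈ 6 mm, apex at z ≈ 27 mm (dimensions read to the nearest mm from the axis ticks). For the STL, each face is triangulated and given an outward normal.

solid part
  facet normal 0.0000 0.0000 -1.0000
    outer loop
      vertex 3.000 11.196 0.000
      vertex 9.000 11.196 0.000
      vertex 12.000 6.000 0.000
    endloop
  endfacet
  facet normal 0.0000 0.0000 -1.0000
    outer loop
      vertex 0.000 6.000 0.000
      vertex 3.000 11.196 0.000
      vertex 12.000 6.000 0.000
    endloop
  endfacet
  facet normal 0.0000 0.0000 -1.0000
    outer loop
      vertex 3.000 0.804 0.000
      vertex 0.000 6.000 0.000
      vertex 12.000 6.000 0.000
    endloop
  endfacet
  facet normal 0.0000 0.0000 -1.0000
    outer loop
      vertex 9.000 0.804 0.000
      vertex 3.000 0.804 0.000
      vertex 12.000 6.000 0.000
    endloop
  endfacet
  facet normal 0.8504 0.4910 0.1890
    outer loop
      vertex 12.000 6.000 0.000
      vertex 9.000 11.196 0.000
      vertex 6.000 6.000 27.000
    endloop
  endfacet
  facet normal 0.0000 0.9820 0.1890
    outer loop
      vertex 9.000 11.196 0.000
      vertex 3.000 11.196 0.000
      vertex 6.000 6.000 27.000
    endloop
  endfacet
  facet normal -0.8504 0.4910 0.1890
    outer loop
      vertex 3.000 11.196 0.000
      vertex 0.000 6.000 0.000
      vertex 6.000 6.000 27.000
    endloop
  endfacet
  facet normal -0.8504 -0.4910 0.1890
    outer loop
      vertex 0.000 6.000 0.000
      vertex 3.000 0.804 0.000
      vertex 6.000 6.000 27.000
    endloop
  endfacet
  facet normal 0.0000 -0.9820 0.1890
    outer loop
      vertex 3.000 0.804 0.000
      vertex 9.000 0.804 0.000
      vertex 6.000 6.000 27.000
    endloop
  endfacet
  facet normal 0.8504 -0.4910 0.1890
    outer loop
      vertex 9.000 0.804 0.000
      vertex 12.000 6.000 0.000
      vertex 6.000 6.000 27.000
    endloop
  endfacet
endsolid part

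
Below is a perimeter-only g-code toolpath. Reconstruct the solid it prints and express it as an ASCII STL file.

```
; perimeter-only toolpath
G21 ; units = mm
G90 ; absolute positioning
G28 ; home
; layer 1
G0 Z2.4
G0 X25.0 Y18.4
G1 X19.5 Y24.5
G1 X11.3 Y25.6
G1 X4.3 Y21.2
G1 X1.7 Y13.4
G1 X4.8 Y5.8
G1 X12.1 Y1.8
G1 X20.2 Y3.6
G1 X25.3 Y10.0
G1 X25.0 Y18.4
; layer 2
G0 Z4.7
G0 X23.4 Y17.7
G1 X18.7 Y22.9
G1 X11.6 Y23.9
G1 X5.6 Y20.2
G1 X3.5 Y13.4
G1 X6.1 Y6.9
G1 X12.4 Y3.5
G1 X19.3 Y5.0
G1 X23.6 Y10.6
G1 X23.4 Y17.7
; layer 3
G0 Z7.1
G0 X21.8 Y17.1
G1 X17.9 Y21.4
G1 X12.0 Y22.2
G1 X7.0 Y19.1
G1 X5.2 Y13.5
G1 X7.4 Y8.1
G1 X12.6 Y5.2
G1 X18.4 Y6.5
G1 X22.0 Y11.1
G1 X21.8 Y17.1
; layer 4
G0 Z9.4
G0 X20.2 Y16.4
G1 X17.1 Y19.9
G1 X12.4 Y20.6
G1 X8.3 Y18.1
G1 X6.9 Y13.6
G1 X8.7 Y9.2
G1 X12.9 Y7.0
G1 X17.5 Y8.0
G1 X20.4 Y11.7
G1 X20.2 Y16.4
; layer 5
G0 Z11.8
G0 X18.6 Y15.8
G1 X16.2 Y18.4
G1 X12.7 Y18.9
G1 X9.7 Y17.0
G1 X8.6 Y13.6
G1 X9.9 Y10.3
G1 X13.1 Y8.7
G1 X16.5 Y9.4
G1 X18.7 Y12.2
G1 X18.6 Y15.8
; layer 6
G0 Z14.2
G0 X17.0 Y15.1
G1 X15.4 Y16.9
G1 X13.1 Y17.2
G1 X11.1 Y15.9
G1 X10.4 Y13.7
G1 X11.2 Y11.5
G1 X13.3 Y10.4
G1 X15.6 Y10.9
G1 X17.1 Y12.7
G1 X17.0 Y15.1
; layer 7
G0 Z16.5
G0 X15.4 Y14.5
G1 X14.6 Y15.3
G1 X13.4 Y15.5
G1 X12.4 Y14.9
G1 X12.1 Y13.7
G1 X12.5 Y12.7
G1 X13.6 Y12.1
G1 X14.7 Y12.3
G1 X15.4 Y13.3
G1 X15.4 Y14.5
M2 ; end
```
solid part
  facet normal 0.0000 0.0000 -1.0000
    outer loop
      vertex 10.9 27.3 0.0
      vertex 20.3 26.0 0.0
      vertex 26.6 19.0 0.0
    endloop
  endfacet
  facet normal 0.0000 0.0000 -1.0000
    outer loop
      vertex 2.9 22.3 0.0
      vertex 10.9 27.3 0.0
      vertex 26.6 19.0 0.0
    endloop
  endfacet
  facet normal 0.0000 0.0000 -1.0000
    outer loop
      vertex 0.0 13.3 0.0
      vertex 2.9 22.3 0.0
      vertex 26.6 19.0 0.0
    endloop
  endfacet
  facet normal 0.0000 0.0000 -1.0000
    outer loop
      vertex 3.5 4.6 0.0
      vertex 0.0 13.3 0.0
      vertex 26.6 19.0 0.0
    endloop
  endfacet
  facet normal 0.0000 0.0000 -1.0000
    outer loop
      vertex 11.9 0.1 0.0
      vertex 3.5 4.6 0.0
      vertex 26.6 19.0 0.0
    endloop
  endfacet
  facet normal 0.0000 0.0000 -1.0000
    outer loop
      vertex 21.1 2.1 0.0
      vertex 11.9 0.1 0.0
      vertex 26.6 19.0 0.0
    endloop
  endfacet
  facet normal 0.0000 0.0000 -1.0000
    outer loop
      vertex 26.9 9.5 0.0
      vertex 21.1 2.1 0.0
      vertex 26.6 19.0 0.0
    endloop
  endfacet
  facet normal 0.6125 0.5513 0.5665
    outer loop
      vertex 26.6 19.0 0.0
      vertex 20.3 26.0 0.0
      vertex 13.8 13.8 18.9
    endloop
  endfacet
  facet normal 0.1129 0.8166 0.5660
    outer loop
      vertex 20.3 26.0 0.0
      vertex 10.9 27.3 0.0
      vertex 13.8 13.8 18.9
    endloop
  endfacet
  facet normal -0.4368 0.6989 0.5663
    outer loop
      vertex 10.9 27.3 0.0
      vertex 2.9 22.3 0.0
      vertex 13.8 13.8 18.9
    endloop
  endfacet
  facet normal -0.7846 0.2528 0.5662
    outer loop
      vertex 2.9 22.3 0.0
      vertex 0.0 13.3 0.0
      vertex 13.8 13.8 18.9
    endloop
  endfacet
  facet normal -0.7646 -0.3076 0.5664
    outer loop
      vertex 0.0 13.3 0.0
      vertex 3.5 4.6 0.0
      vertex 13.8 13.8 18.9
    endloop
  endfacet
  facet normal -0.3893 -0.7267 0.5659
    outer loop
      vertex 3.5 4.6 0.0
      vertex 11.9 0.1 0.0
      vertex 13.8 13.8 18.9
    endloop
  endfacet
  facet normal 0.1751 -0.8054 0.5662
    outer loop
      vertex 11.9 0.1 0.0
      vertex 21.1 2.1 0.0
      vertex 13.8 13.8 18.9
    endloop
  endfacet
  facet normal 0.6491 -0.5087 0.5656
    outer loop
      vertex 21.1 2.1 0.0
      vertex 26.9 9.5 0.0
      vertex 13.8 13.8 18.9
    endloop
  endfacet
  facet normal 0.8244 0.0260 0.5655
    outer loop
      vertex 26.9 9.5 0.0
      vertex 26.6 19.0 0.0
      vertex 13.8 13.8 18.9
    endloop
  endfacet
endsolid part

The G0 Z moves step by Δz≈2.4 mm. The G1 loops shrink linearly with z, so the solid tapers from its base footprint up to z≈18.9. Closing with a flat bottom cap and the tapered top and triangulating gives 16 facets — a regular 9-sided pyramid, base circumscribed radius ≈ 13.8 mm, apex at z ≈ 18.9 mm.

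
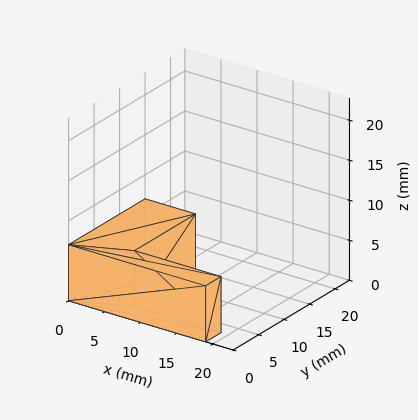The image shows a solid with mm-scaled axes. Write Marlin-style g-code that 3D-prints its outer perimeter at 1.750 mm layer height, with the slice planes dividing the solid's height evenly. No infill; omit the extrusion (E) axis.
Reading the render: the shape is an L-shaped prism: outer 19 × 15 mm, arm thicknesses ≈ 3 mm (horizontal) and 7 mm (vertical), extruded 7 mm in z (dimensions read to the nearest mm from the axis ticks). For the g-code, the solid's height is divided into equal slices at the stated Δz and each level perimeter traced with G1 moves after a G0 lift.

; perimeter-only toolpath
G21 ; units = mm
G90 ; absolute positioning
G28 ; home
; layer 1
G0 Z1.750
G0 X0.000 Y0.000
G1 X19.000 Y0.000
G1 X19.000 Y3.000
G1 X7.000 Y3.000
G1 X7.000 Y15.000
G1 X0.000 Y15.000
G1 X0.000 Y0.000
; layer 2
G0 Z3.500
G0 X0.000 Y0.000
G1 X19.000 Y0.000
G1 X19.000 Y3.000
G1 X7.000 Y3.000
G1 X7.000 Y15.000
G1 X0.000 Y15.000
G1 X0.000 Y0.000
; layer 3
G0 Z5.250
G0 X0.000 Y0.000
G1 X19.000 Y0.000
G1 X19.000 Y3.000
G1 X7.000 Y3.000
G1 X7.000 Y15.000
G1 X0.000 Y15.000
G1 X0.000 Y0.000
; layer 4
G0 Z7.000
G0 X0.000 Y0.000
G1 X19.000 Y0.000
G1 X19.000 Y3.000
G1 X7.000 Y3.000
G1 X7.000 Y15.000
G1 X0.000 Y15.000
G1 X0.000 Y0.000
M2 ; end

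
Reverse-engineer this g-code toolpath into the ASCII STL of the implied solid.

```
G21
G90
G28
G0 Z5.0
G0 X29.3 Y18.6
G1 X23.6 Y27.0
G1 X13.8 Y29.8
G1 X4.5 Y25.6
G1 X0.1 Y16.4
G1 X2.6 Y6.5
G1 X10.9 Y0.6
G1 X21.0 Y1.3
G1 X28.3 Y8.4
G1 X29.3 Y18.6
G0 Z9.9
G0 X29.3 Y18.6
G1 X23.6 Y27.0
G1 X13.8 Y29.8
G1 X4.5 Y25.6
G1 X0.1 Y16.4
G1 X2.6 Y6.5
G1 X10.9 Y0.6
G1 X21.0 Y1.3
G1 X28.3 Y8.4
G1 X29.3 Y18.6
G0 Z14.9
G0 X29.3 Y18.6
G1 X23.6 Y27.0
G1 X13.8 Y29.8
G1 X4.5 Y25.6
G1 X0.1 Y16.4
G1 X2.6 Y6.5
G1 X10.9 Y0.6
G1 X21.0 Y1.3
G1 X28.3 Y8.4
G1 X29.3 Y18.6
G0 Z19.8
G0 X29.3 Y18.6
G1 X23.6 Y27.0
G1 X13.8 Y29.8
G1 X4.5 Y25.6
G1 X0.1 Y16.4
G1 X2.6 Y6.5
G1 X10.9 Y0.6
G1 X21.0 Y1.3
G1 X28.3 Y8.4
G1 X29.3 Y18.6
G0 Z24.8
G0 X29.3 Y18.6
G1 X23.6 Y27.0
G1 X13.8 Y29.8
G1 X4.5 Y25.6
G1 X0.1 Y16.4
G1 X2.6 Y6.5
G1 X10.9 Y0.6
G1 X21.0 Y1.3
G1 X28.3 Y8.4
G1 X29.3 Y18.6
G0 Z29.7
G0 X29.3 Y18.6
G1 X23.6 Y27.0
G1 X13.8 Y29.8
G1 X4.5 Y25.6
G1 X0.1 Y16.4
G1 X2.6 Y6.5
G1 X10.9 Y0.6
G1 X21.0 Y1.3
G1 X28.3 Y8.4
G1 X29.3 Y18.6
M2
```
solid part
  facet normal 0.0000 0.0000 -1.0000
    outer loop
      vertex 13.8 29.8 0.0
      vertex 23.6 27.0 0.0
      vertex 29.3 18.6 0.0
    endloop
  endfacet
  facet normal 0.0000 0.0000 -1.0000
    outer loop
      vertex 4.5 25.6 0.0
      vertex 13.8 29.8 0.0
      vertex 29.3 18.6 0.0
    endloop
  endfacet
  facet normal 0.0000 0.0000 -1.0000
    outer loop
      vertex 0.1 16.4 0.0
      vertex 4.5 25.6 0.0
      vertex 29.3 18.6 0.0
    endloop
  endfacet
  facet normal 0.0000 0.0000 -1.0000
    outer loop
      vertex 2.6 6.5 0.0
      vertex 0.1 16.4 0.0
      vertex 29.3 18.6 0.0
    endloop
  endfacet
  facet normal 0.0000 0.0000 -1.0000
    outer loop
      vertex 10.9 0.6 0.0
      vertex 2.6 6.5 0.0
      vertex 29.3 18.6 0.0
    endloop
  endfacet
  facet normal 0.0000 0.0000 -1.0000
    outer loop
      vertex 21.0 1.3 0.0
      vertex 10.9 0.6 0.0
      vertex 29.3 18.6 0.0
    endloop
  endfacet
  facet normal 0.0000 0.0000 -1.0000
    outer loop
      vertex 28.3 8.4 0.0
      vertex 21.0 1.3 0.0
      vertex 29.3 18.6 0.0
    endloop
  endfacet
  facet normal 0.0000 0.0000 1.0000
    outer loop
      vertex 29.3 18.6 29.7
      vertex 23.6 27.0 29.7
      vertex 13.8 29.8 29.7
    endloop
  endfacet
  facet normal 0.0000 0.0000 1.0000
    outer loop
      vertex 29.3 18.6 29.7
      vertex 13.8 29.8 29.7
      vertex 4.5 25.6 29.7
    endloop
  endfacet
  facet normal 0.0000 0.0000 1.0000
    outer loop
      vertex 29.3 18.6 29.7
      vertex 4.5 25.6 29.7
      vertex 0.1 16.4 29.7
    endloop
  endfacet
  facet normal 0.0000 0.0000 1.0000
    outer loop
      vertex 29.3 18.6 29.7
      vertex 0.1 16.4 29.7
      vertex 2.6 6.5 29.7
    endloop
  endfacet
  facet normal 0.0000 0.0000 1.0000
    outer loop
      vertex 29.3 18.6 29.7
      vertex 2.6 6.5 29.7
      vertex 10.9 0.6 29.7
    endloop
  endfacet
  facet normal 0.0000 0.0000 1.0000
    outer loop
      vertex 29.3 18.6 29.7
      vertex 10.9 0.6 29.7
      vertex 21.0 1.3 29.7
    endloop
  endfacet
  facet normal 0.0000 0.0000 1.0000
    outer loop
      vertex 29.3 18.6 29.7
      vertex 21.0 1.3 29.7
      vertex 28.3 8.4 29.7
    endloop
  endfacet
  facet normal 0.8275 0.5615 0.0000
    outer loop
      vertex 29.3 18.6 0.0
      vertex 23.6 27.0 0.0
      vertex 23.6 27.0 29.7
    endloop
  endfacet
  facet normal 0.8275 0.5615 0.0000
    outer loop
      vertex 29.3 18.6 0.0
      vertex 23.6 27.0 29.7
      vertex 29.3 18.6 29.7
    endloop
  endfacet
  facet normal 0.2747 0.9615 0.0000
    outer loop
      vertex 23.6 27.0 0.0
      vertex 13.8 29.8 0.0
      vertex 13.8 29.8 29.7
    endloop
  endfacet
  facet normal 0.2747 0.9615 0.0000
    outer loop
      vertex 23.6 27.0 0.0
      vertex 13.8 29.8 29.7
      vertex 23.6 27.0 29.7
    endloop
  endfacet
  facet normal -0.4116 0.9114 0.0000
    outer loop
      vertex 13.8 29.8 0.0
      vertex 4.5 25.6 0.0
      vertex 4.5 25.6 29.7
    endloop
  endfacet
  facet normal -0.4116 0.9114 0.0000
    outer loop
      vertex 13.8 29.8 0.0
      vertex 4.5 25.6 29.7
      vertex 13.8 29.8 29.7
    endloop
  endfacet
  facet normal -0.9021 0.4315 0.0000
    outer loop
      vertex 4.5 25.6 0.0
      vertex 0.1 16.4 0.0
      vertex 0.1 16.4 29.7
    endloop
  endfacet
  facet normal -0.9021 0.4315 0.0000
    outer loop
      vertex 4.5 25.6 0.0
      vertex 0.1 16.4 29.7
      vertex 4.5 25.6 29.7
    endloop
  endfacet
  facet normal -0.9696 -0.2448 0.0000
    outer loop
      vertex 0.1 16.4 0.0
      vertex 2.6 6.5 0.0
      vertex 2.6 6.5 29.7
    endloop
  endfacet
  facet normal -0.9696 -0.2448 0.0000
    outer loop
      vertex 0.1 16.4 0.0
      vertex 2.6 6.5 29.7
      vertex 0.1 16.4 29.7
    endloop
  endfacet
  facet normal -0.5794 -0.8151 0.0000
    outer loop
      vertex 2.6 6.5 0.0
      vertex 10.9 0.6 0.0
      vertex 10.9 0.6 29.7
    endloop
  endfacet
  facet normal -0.5794 -0.8151 0.0000
    outer loop
      vertex 2.6 6.5 0.0
      vertex 10.9 0.6 29.7
      vertex 2.6 6.5 29.7
    endloop
  endfacet
  facet normal 0.0691 -0.9976 0.0000
    outer loop
      vertex 10.9 0.6 0.0
      vertex 21.0 1.3 0.0
      vertex 21.0 1.3 29.7
    endloop
  endfacet
  facet normal 0.0691 -0.9976 0.0000
    outer loop
      vertex 10.9 0.6 0.0
      vertex 21.0 1.3 29.7
      vertex 10.9 0.6 29.7
    endloop
  endfacet
  facet normal 0.6972 -0.7169 0.0000
    outer loop
      vertex 21.0 1.3 0.0
      vertex 28.3 8.4 0.0
      vertex 28.3 8.4 29.7
    endloop
  endfacet
  facet normal 0.6972 -0.7169 0.0000
    outer loop
      vertex 21.0 1.3 0.0
      vertex 28.3 8.4 29.7
      vertex 21.0 1.3 29.7
    endloop
  endfacet
  facet normal 0.9952 -0.0976 0.0000
    outer loop
      vertex 28.3 8.4 0.0
      vertex 29.3 18.6 0.0
      vertex 29.3 18.6 29.7
    endloop
  endfacet
  facet normal 0.9952 -0.0976 0.0000
    outer loop
      vertex 28.3 8.4 0.0
      vertex 29.3 18.6 29.7
      vertex 28.3 8.4 29.7
    endloop
  endfacet
endsolid part

The G0 Z moves step by Δz≈5.0 mm. Every layer's G1 loop is the same polygon, so the solid is a straight extrusion of it from z=0 to z≈29.7. Closing with flat bottom and top caps and triangulating gives 32 facets — a regular 9-sided prism (a cylinder approximated with 9 flat sides), circumscribed radius ≈ 14.9 mm, height ≈ 29.7 mm.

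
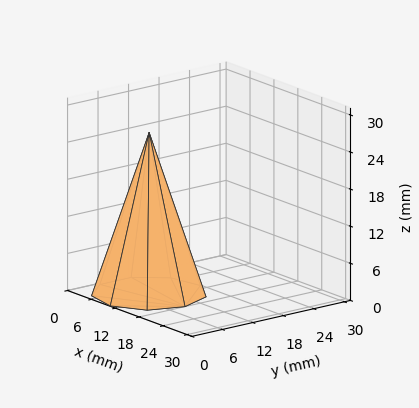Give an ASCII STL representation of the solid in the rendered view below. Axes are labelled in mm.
Reading the render: the shape is a regular 9-sided pyramid, base circumscribed radius ≈ 9 mm, apex at z ≈ 26 mm (dimensions read to the nearest mm from the axis ticks). For the STL, each face is triangulated and given an outward normal.

solid part
  facet normal 0.0000 0.0000 -1.0000
    outer loop
      vertex 10.563 17.863 0.000
      vertex 15.894 14.785 0.000
      vertex 18.000 9.000 0.000
    endloop
  endfacet
  facet normal 0.0000 0.0000 -1.0000
    outer loop
      vertex 4.500 16.794 0.000
      vertex 10.563 17.863 0.000
      vertex 18.000 9.000 0.000
    endloop
  endfacet
  facet normal 0.0000 0.0000 -1.0000
    outer loop
      vertex 0.543 12.078 0.000
      vertex 4.500 16.794 0.000
      vertex 18.000 9.000 0.000
    endloop
  endfacet
  facet normal 0.0000 0.0000 -1.0000
    outer loop
      vertex 0.543 5.922 0.000
      vertex 0.543 12.078 0.000
      vertex 18.000 9.000 0.000
    endloop
  endfacet
  facet normal 0.0000 0.0000 -1.0000
    outer loop
      vertex 4.500 1.206 0.000
      vertex 0.543 5.922 0.000
      vertex 18.000 9.000 0.000
    endloop
  endfacet
  facet normal 0.0000 0.0000 -1.0000
    outer loop
      vertex 10.563 0.137 0.000
      vertex 4.500 1.206 0.000
      vertex 18.000 9.000 0.000
    endloop
  endfacet
  facet normal 0.0000 0.0000 -1.0000
    outer loop
      vertex 15.894 3.215 0.000
      vertex 10.563 0.137 0.000
      vertex 18.000 9.000 0.000
    endloop
  endfacet
  facet normal 0.8936 0.3253 0.3093
    outer loop
      vertex 18.000 9.000 0.000
      vertex 15.894 14.785 0.000
      vertex 9.000 9.000 26.000
    endloop
  endfacet
  facet normal 0.4755 0.8235 0.3093
    outer loop
      vertex 15.894 14.785 0.000
      vertex 10.563 17.863 0.000
      vertex 9.000 9.000 26.000
    endloop
  endfacet
  facet normal -0.1651 0.9365 0.3093
    outer loop
      vertex 10.563 17.863 0.000
      vertex 4.500 16.794 0.000
      vertex 9.000 9.000 26.000
    endloop
  endfacet
  facet normal -0.7285 0.6112 0.3093
    outer loop
      vertex 4.500 16.794 0.000
      vertex 0.543 12.078 0.000
      vertex 9.000 9.000 26.000
    endloop
  endfacet
  facet normal -0.9510 0.0000 0.3093
    outer loop
      vertex 0.543 12.078 0.000
      vertex 0.543 5.922 0.000
      vertex 9.000 9.000 26.000
    endloop
  endfacet
  facet normal -0.7285 -0.6112 0.3093
    outer loop
      vertex 0.543 5.922 0.000
      vertex 4.500 1.206 0.000
      vertex 9.000 9.000 26.000
    endloop
  endfacet
  facet normal -0.1651 -0.9365 0.3093
    outer loop
      vertex 4.500 1.206 0.000
      vertex 10.563 0.137 0.000
      vertex 9.000 9.000 26.000
    endloop
  endfacet
  facet normal 0.4755 -0.8235 0.3093
    outer loop
      vertex 10.563 0.137 0.000
      vertex 15.894 3.215 0.000
      vertex 9.000 9.000 26.000
    endloop
  endfacet
  facet normal 0.8936 -0.3253 0.3093
    outer loop
      vertex 15.894 3.215 0.000
      vertex 18.000 9.000 0.000
      vertex 9.000 9.000 26.000
    endloop
  endfacet
endsolid part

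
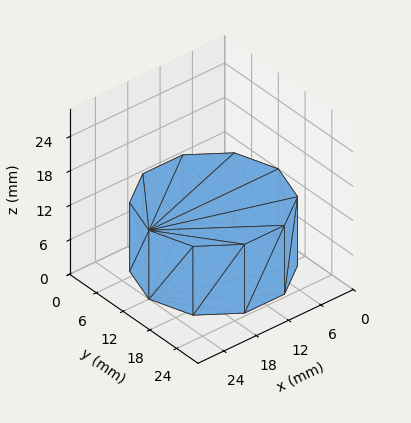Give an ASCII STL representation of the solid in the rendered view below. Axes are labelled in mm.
Reading the render: the shape is a regular 10-sided prism (a cylinder approximated with 10 flat sides), circumscribed radius ≈ 12 mm, height ≈ 12 mm (dimensions read to the nearest mm from the axis ticks). For the STL, each face is triangulated and given an outward normal.

solid part
  facet normal 0.0000 0.0000 -1.0000
    outer loop
      vertex 15.7 23.4 0.0
      vertex 21.7 19.1 0.0
      vertex 24.0 12.0 0.0
    endloop
  endfacet
  facet normal 0.0000 0.0000 -1.0000
    outer loop
      vertex 8.3 23.4 0.0
      vertex 15.7 23.4 0.0
      vertex 24.0 12.0 0.0
    endloop
  endfacet
  facet normal 0.0000 0.0000 -1.0000
    outer loop
      vertex 2.3 19.1 0.0
      vertex 8.3 23.4 0.0
      vertex 24.0 12.0 0.0
    endloop
  endfacet
  facet normal 0.0000 0.0000 -1.0000
    outer loop
      vertex 0.0 12.0 0.0
      vertex 2.3 19.1 0.0
      vertex 24.0 12.0 0.0
    endloop
  endfacet
  facet normal 0.0000 0.0000 -1.0000
    outer loop
      vertex 2.3 4.9 0.0
      vertex 0.0 12.0 0.0
      vertex 24.0 12.0 0.0
    endloop
  endfacet
  facet normal 0.0000 0.0000 -1.0000
    outer loop
      vertex 8.3 0.6 0.0
      vertex 2.3 4.9 0.0
      vertex 24.0 12.0 0.0
    endloop
  endfacet
  facet normal 0.0000 0.0000 -1.0000
    outer loop
      vertex 15.7 0.6 0.0
      vertex 8.3 0.6 0.0
      vertex 24.0 12.0 0.0
    endloop
  endfacet
  facet normal 0.0000 0.0000 -1.0000
    outer loop
      vertex 21.7 4.9 0.0
      vertex 15.7 0.6 0.0
      vertex 24.0 12.0 0.0
    endloop
  endfacet
  facet normal 0.0000 0.0000 1.0000
    outer loop
      vertex 24.0 12.0 12.0
      vertex 21.7 19.1 12.0
      vertex 15.7 23.4 12.0
    endloop
  endfacet
  facet normal 0.0000 0.0000 1.0000
    outer loop
      vertex 24.0 12.0 12.0
      vertex 15.7 23.4 12.0
      vertex 8.3 23.4 12.0
    endloop
  endfacet
  facet normal 0.0000 0.0000 1.0000
    outer loop
      vertex 24.0 12.0 12.0
      vertex 8.3 23.4 12.0
      vertex 2.3 19.1 12.0
    endloop
  endfacet
  facet normal 0.0000 0.0000 1.0000
    outer loop
      vertex 24.0 12.0 12.0
      vertex 2.3 19.1 12.0
      vertex 0.0 12.0 12.0
    endloop
  endfacet
  facet normal 0.0000 0.0000 1.0000
    outer loop
      vertex 24.0 12.0 12.0
      vertex 0.0 12.0 12.0
      vertex 2.3 4.9 12.0
    endloop
  endfacet
  facet normal 0.0000 0.0000 1.0000
    outer loop
      vertex 24.0 12.0 12.0
      vertex 2.3 4.9 12.0
      vertex 8.3 0.6 12.0
    endloop
  endfacet
  facet normal 0.0000 0.0000 1.0000
    outer loop
      vertex 24.0 12.0 12.0
      vertex 8.3 0.6 12.0
      vertex 15.7 0.6 12.0
    endloop
  endfacet
  facet normal 0.0000 0.0000 1.0000
    outer loop
      vertex 24.0 12.0 12.0
      vertex 15.7 0.6 12.0
      vertex 21.7 4.9 12.0
    endloop
  endfacet
  facet normal 0.9513 0.3082 0.0000
    outer loop
      vertex 24.0 12.0 0.0
      vertex 21.7 19.1 0.0
      vertex 21.7 19.1 12.0
    endloop
  endfacet
  facet normal 0.9513 0.3082 0.0000
    outer loop
      vertex 24.0 12.0 0.0
      vertex 21.7 19.1 12.0
      vertex 24.0 12.0 12.0
    endloop
  endfacet
  facet normal 0.5825 0.8128 0.0000
    outer loop
      vertex 21.7 19.1 0.0
      vertex 15.7 23.4 0.0
      vertex 15.7 23.4 12.0
    endloop
  endfacet
  facet normal 0.5825 0.8128 0.0000
    outer loop
      vertex 21.7 19.1 0.0
      vertex 15.7 23.4 12.0
      vertex 21.7 19.1 12.0
    endloop
  endfacet
  facet normal 0.0000 1.0000 0.0000
    outer loop
      vertex 15.7 23.4 0.0
      vertex 8.3 23.4 0.0
      vertex 8.3 23.4 12.0
    endloop
  endfacet
  facet normal 0.0000 1.0000 0.0000
    outer loop
      vertex 15.7 23.4 0.0
      vertex 8.3 23.4 12.0
      vertex 15.7 23.4 12.0
    endloop
  endfacet
  facet normal -0.5825 0.8128 0.0000
    outer loop
      vertex 8.3 23.4 0.0
      vertex 2.3 19.1 0.0
      vertex 2.3 19.1 12.0
    endloop
  endfacet
  facet normal -0.5825 0.8128 0.0000
    outer loop
      vertex 8.3 23.4 0.0
      vertex 2.3 19.1 12.0
      vertex 8.3 23.4 12.0
    endloop
  endfacet
  facet normal -0.9513 0.3082 0.0000
    outer loop
      vertex 2.3 19.1 0.0
      vertex 0.0 12.0 0.0
      vertex 0.0 12.0 12.0
    endloop
  endfacet
  facet normal -0.9513 0.3082 0.0000
    outer loop
      vertex 2.3 19.1 0.0
      vertex 0.0 12.0 12.0
      vertex 2.3 19.1 12.0
    endloop
  endfacet
  facet normal -0.9513 -0.3082 0.0000
    outer loop
      vertex 0.0 12.0 0.0
      vertex 2.3 4.9 0.0
      vertex 2.3 4.9 12.0
    endloop
  endfacet
  facet normal -0.9513 -0.3082 0.0000
    outer loop
      vertex 0.0 12.0 0.0
      vertex 2.3 4.9 12.0
      vertex 0.0 12.0 12.0
    endloop
  endfacet
  facet normal -0.5825 -0.8128 0.0000
    outer loop
      vertex 2.3 4.9 0.0
      vertex 8.3 0.6 0.0
      vertex 8.3 0.6 12.0
    endloop
  endfacet
  facet normal -0.5825 -0.8128 0.0000
    outer loop
      vertex 2.3 4.9 0.0
      vertex 8.3 0.6 12.0
      vertex 2.3 4.9 12.0
    endloop
  endfacet
  facet normal 0.0000 -1.0000 0.0000
    outer loop
      vertex 8.3 0.6 0.0
      vertex 15.7 0.6 0.0
      vertex 15.7 0.6 12.0
    endloop
  endfacet
  facet normal 0.0000 -1.0000 0.0000
    outer loop
      vertex 8.3 0.6 0.0
      vertex 15.7 0.6 12.0
      vertex 8.3 0.6 12.0
    endloop
  endfacet
  facet normal 0.5825 -0.8128 0.0000
    outer loop
      vertex 15.7 0.6 0.0
      vertex 21.7 4.9 0.0
      vertex 21.7 4.9 12.0
    endloop
  endfacet
  facet normal 0.5825 -0.8128 0.0000
    outer loop
      vertex 15.7 0.6 0.0
      vertex 21.7 4.9 12.0
      vertex 15.7 0.6 12.0
    endloop
  endfacet
  facet normal 0.9513 -0.3082 0.0000
    outer loop
      vertex 21.7 4.9 0.0
      vertex 24.0 12.0 0.0
      vertex 24.0 12.0 12.0
    endloop
  endfacet
  facet normal 0.9513 -0.3082 0.0000
    outer loop
      vertex 21.7 4.9 0.0
      vertex 24.0 12.0 12.0
      vertex 21.7 4.9 12.0
    endloop
  endfacet
endsolid part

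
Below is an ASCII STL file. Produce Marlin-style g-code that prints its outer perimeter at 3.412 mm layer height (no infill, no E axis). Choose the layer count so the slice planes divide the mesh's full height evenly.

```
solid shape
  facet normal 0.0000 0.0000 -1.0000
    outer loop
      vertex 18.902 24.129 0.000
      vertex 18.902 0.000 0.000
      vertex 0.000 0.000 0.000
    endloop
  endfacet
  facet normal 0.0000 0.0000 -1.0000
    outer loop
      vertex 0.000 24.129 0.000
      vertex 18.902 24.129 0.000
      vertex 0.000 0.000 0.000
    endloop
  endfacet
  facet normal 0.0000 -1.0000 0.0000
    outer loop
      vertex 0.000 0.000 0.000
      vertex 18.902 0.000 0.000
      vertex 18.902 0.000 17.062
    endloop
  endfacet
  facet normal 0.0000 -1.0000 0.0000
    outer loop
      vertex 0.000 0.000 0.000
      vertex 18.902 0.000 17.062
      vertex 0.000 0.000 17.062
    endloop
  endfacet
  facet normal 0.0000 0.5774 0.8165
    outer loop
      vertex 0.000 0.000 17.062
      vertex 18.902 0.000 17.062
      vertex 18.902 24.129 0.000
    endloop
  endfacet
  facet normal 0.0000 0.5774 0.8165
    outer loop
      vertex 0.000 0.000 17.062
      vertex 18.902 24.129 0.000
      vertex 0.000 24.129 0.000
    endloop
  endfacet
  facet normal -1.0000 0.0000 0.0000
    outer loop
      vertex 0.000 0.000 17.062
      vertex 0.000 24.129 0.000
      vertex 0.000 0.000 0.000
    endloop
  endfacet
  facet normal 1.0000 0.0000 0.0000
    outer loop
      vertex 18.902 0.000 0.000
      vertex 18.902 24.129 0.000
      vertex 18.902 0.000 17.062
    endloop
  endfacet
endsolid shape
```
; perimeter-only toolpath
G21 ; units = mm
G90 ; absolute positioning
G28 ; home
; layer 1
G0 Z3.412
G0 X0.000 Y0.000
G1 X18.902 Y0.000
G1 X18.902 Y19.303
G1 X0.000 Y19.303
G1 X0.000 Y0.000
; layer 2
G0 Z6.825
G0 X0.000 Y0.000
G1 X18.902 Y0.000
G1 X18.902 Y14.477
G1 X0.000 Y14.477
G1 X0.000 Y0.000
; layer 3
G0 Z10.237
G0 X0.000 Y0.000
G1 X18.902 Y0.000
G1 X18.902 Y9.652
G1 X0.000 Y9.652
G1 X0.000 Y0.000
; layer 4
G0 Z13.650
G0 X0.000 Y0.000
G1 X18.902 Y0.000
G1 X18.902 Y4.826
G1 X0.000 Y4.826
G1 X0.000 Y0.000
M2 ; end

The solid is a wedge (ramp): 18.9 × 24.1 mm base, rising to 17.1 mm along the y=0 edge and sloping linearly to z=0 at y=24.1. Slicing at Δz = 3.412 mm — 5 equal slices spanning the solid's height, so layer i sits at z = i·h/5 — gives 4 non-empty perimeters. Each is a 4-segment closed polygon; G0 lifts to the layer z and rapids to the start vertex, then G1 traces the edges. The cross-section shrinks linearly with z (the slice at the apex is degenerate and omitted).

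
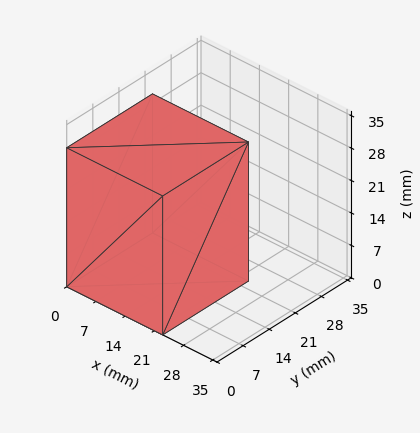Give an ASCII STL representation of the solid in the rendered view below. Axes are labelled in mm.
Reading the render: the shape is a rectangular box, roughly 23 × 23 mm footprint and 30 mm tall (dimensions read to the nearest mm from the axis ticks). For the STL, each face is triangulated and given an outward normal.

solid part
  facet normal 0.0000 0.0000 -1.0000
    outer loop
      vertex 23.0 23.0 0.0
      vertex 23.0 0.0 0.0
      vertex 0.0 0.0 0.0
    endloop
  endfacet
  facet normal 0.0000 0.0000 -1.0000
    outer loop
      vertex 0.0 23.0 0.0
      vertex 23.0 23.0 0.0
      vertex 0.0 0.0 0.0
    endloop
  endfacet
  facet normal 0.0000 0.0000 1.0000
    outer loop
      vertex 0.0 0.0 30.0
      vertex 23.0 0.0 30.0
      vertex 23.0 23.0 30.0
    endloop
  endfacet
  facet normal 0.0000 0.0000 1.0000
    outer loop
      vertex 0.0 0.0 30.0
      vertex 23.0 23.0 30.0
      vertex 0.0 23.0 30.0
    endloop
  endfacet
  facet normal 0.0000 -1.0000 0.0000
    outer loop
      vertex 0.0 0.0 0.0
      vertex 23.0 0.0 0.0
      vertex 23.0 0.0 30.0
    endloop
  endfacet
  facet normal 0.0000 -1.0000 0.0000
    outer loop
      vertex 0.0 0.0 0.0
      vertex 23.0 0.0 30.0
      vertex 0.0 0.0 30.0
    endloop
  endfacet
  facet normal 0.0000 1.0000 0.0000
    outer loop
      vertex 23.0 23.0 30.0
      vertex 23.0 23.0 0.0
      vertex 0.0 23.0 0.0
    endloop
  endfacet
  facet normal 0.0000 1.0000 0.0000
    outer loop
      vertex 0.0 23.0 30.0
      vertex 23.0 23.0 30.0
      vertex 0.0 23.0 0.0
    endloop
  endfacet
  facet normal -1.0000 0.0000 0.0000
    outer loop
      vertex 0.0 23.0 30.0
      vertex 0.0 23.0 0.0
      vertex 0.0 0.0 0.0
    endloop
  endfacet
  facet normal -1.0000 0.0000 0.0000
    outer loop
      vertex 0.0 0.0 30.0
      vertex 0.0 23.0 30.0
      vertex 0.0 0.0 0.0
    endloop
  endfacet
  facet normal 1.0000 0.0000 0.0000
    outer loop
      vertex 23.0 0.0 0.0
      vertex 23.0 23.0 0.0
      vertex 23.0 23.0 30.0
    endloop
  endfacet
  facet normal 1.0000 0.0000 0.0000
    outer loop
      vertex 23.0 0.0 0.0
      vertex 23.0 23.0 30.0
      vertex 23.0 0.0 30.0
    endloop
  endfacet
endsolid part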